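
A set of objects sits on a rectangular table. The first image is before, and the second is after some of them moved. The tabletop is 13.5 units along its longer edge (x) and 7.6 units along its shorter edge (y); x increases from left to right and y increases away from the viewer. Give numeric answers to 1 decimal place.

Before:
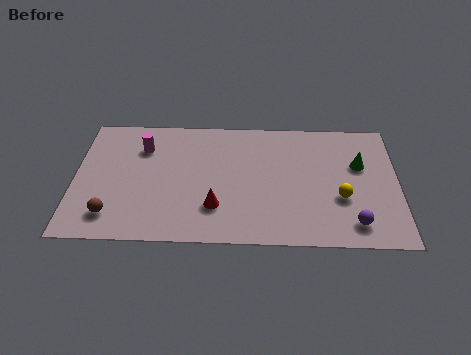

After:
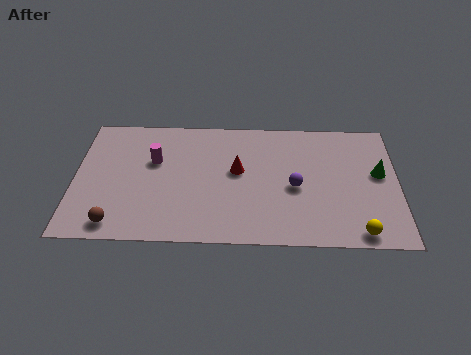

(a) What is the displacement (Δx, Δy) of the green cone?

(0.8, -0.5)

From the two frames, the green cone sits at roughly (11.9, 4.8) before and (12.7, 4.3) after.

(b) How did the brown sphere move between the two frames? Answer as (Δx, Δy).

(0.2, -0.5)

The brown sphere was at about (1.6, 1.5) and moved to about (1.8, 1.0).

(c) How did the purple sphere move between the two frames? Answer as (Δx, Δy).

(-2.4, 2.1)

The purple sphere started near (11.6, 1.3) and ended near (9.2, 3.4).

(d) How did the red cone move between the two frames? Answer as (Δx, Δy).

(0.9, 2.2)

The red cone started near (5.9, 2.1) and ended near (6.8, 4.3).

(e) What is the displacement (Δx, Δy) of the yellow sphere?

(0.7, -2.0)

The yellow sphere was at about (11.1, 2.8) and moved to about (11.8, 0.8).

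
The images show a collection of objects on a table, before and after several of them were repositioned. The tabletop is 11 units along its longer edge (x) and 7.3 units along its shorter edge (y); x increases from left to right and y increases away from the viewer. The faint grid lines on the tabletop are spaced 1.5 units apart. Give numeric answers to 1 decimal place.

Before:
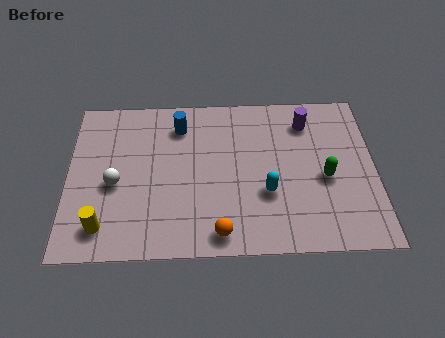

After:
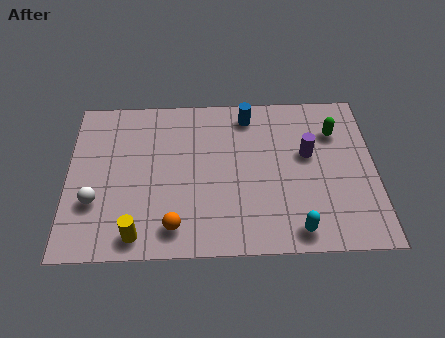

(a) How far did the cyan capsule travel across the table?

2.0

The cyan capsule was near (7.1, 2.6) before and (8.1, 0.9) after, so it travelled √(1.0² + 1.7²) ≈ 2.0 units.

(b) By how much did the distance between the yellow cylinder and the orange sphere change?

-2.8

Before: roughly 4.1 units apart; after: 1.3. That's 2.8 units closer together.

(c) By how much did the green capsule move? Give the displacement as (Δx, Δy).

(0.4, 2.1)

The green capsule was at about (9.2, 3.2) and moved to about (9.6, 5.3).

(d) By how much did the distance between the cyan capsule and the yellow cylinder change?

-0.3

They were about 5.9 units apart before and 5.6 after — 0.3 units closer together.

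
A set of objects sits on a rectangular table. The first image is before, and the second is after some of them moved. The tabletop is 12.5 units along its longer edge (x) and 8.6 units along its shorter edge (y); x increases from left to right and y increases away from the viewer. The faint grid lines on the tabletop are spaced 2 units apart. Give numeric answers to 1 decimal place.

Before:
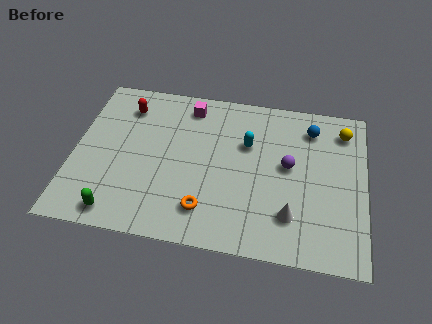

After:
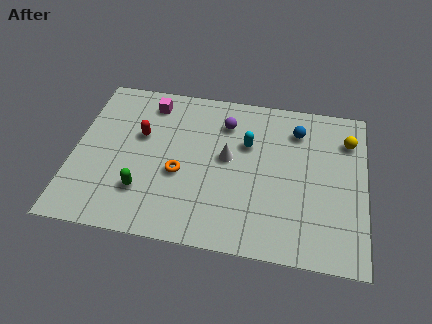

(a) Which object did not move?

the cyan capsule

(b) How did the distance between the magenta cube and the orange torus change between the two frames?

-1.6

The distance was about 5.6 in the first image and 4.0 in the second, so they moved 1.6 units closer together.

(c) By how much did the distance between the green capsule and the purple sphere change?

-2.6

The distance was about 8.0 in the first image and 5.4 in the second, so they moved 2.6 units closer together.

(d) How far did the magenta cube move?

1.7

The magenta cube was near (4.8, 7.3) before and (3.1, 7.2) after, so it travelled √(1.7² + 0.1²) ≈ 1.7 units.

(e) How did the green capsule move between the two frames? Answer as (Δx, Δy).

(1.0, 1.3)

The green capsule was at about (2.1, 1.0) and moved to about (3.1, 2.3).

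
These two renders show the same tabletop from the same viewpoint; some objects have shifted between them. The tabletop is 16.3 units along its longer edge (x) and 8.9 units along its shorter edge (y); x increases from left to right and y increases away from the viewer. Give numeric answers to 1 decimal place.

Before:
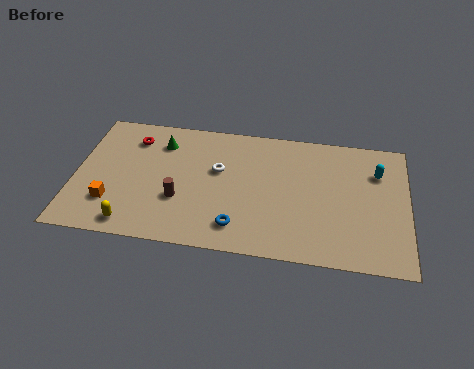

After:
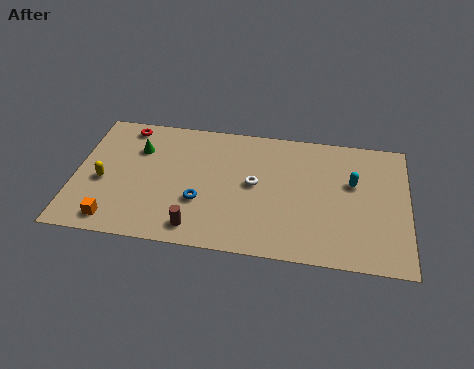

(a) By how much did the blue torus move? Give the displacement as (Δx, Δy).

(-1.9, 1.4)

The blue torus was at about (8.1, 1.7) and moved to about (6.2, 3.1).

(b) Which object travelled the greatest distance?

the yellow capsule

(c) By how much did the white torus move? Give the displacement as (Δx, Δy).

(1.8, -0.7)

From the two frames, the white torus sits at roughly (7.0, 5.4) before and (8.8, 4.7) after.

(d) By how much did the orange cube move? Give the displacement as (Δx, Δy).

(0.2, -1.2)

From the two frames, the orange cube sits at roughly (1.9, 2.4) before and (2.1, 1.2) after.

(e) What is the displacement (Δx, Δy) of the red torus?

(-0.4, 0.8)

The red torus started near (2.7, 7.0) and ended near (2.3, 7.8).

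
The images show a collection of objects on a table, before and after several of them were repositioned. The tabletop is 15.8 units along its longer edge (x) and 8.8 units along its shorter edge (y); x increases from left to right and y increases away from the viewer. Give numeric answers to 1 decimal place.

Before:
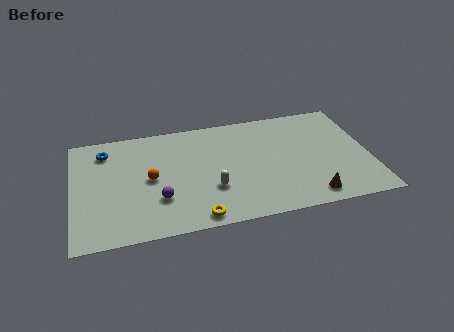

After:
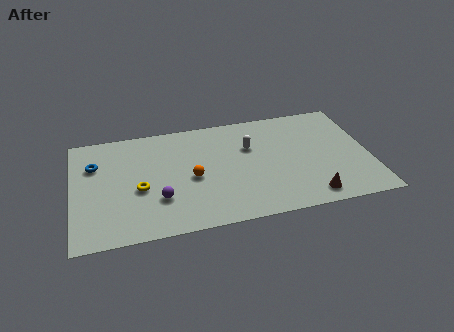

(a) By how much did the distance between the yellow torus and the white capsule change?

+4.2

The distance was about 2.2 in the first image and 6.4 in the second, so they moved 4.2 units further apart.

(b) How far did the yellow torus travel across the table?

4.0

The yellow torus moved from about (6.4, 0.9) to (3.5, 3.7), a distance of √(2.9² + 2.8²) ≈ 4.0.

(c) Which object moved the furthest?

the yellow torus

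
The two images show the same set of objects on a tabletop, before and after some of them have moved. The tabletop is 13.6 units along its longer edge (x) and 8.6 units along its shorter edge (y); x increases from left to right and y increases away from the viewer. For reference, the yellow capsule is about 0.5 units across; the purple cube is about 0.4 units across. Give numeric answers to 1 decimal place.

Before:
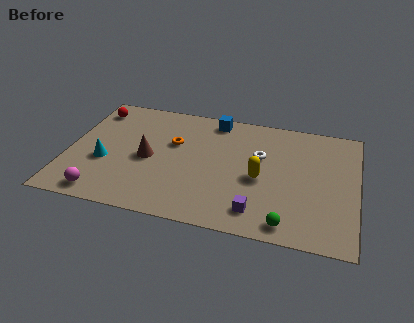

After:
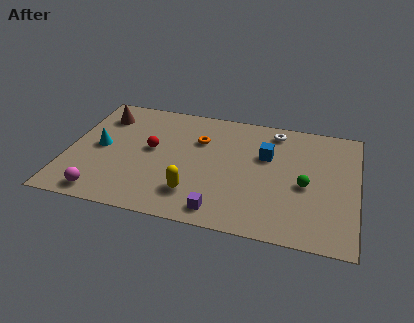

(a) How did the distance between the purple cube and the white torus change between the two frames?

+2.8

Before: roughly 3.9 units apart; after: 6.7. That's 2.8 units further apart.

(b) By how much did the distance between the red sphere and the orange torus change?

-1.8

They were about 4.3 units apart before and 2.5 after — 1.8 units closer together.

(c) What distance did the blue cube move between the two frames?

3.3

From (6.7, 7.6) to (9.3, 5.5), the blue cube covered √(2.6² + 2.1²) ≈ 3.3 units.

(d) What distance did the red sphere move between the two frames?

3.8

From (0.9, 7.1) to (3.9, 4.7), the red sphere covered √(3.0² + 2.4²) ≈ 3.8 units.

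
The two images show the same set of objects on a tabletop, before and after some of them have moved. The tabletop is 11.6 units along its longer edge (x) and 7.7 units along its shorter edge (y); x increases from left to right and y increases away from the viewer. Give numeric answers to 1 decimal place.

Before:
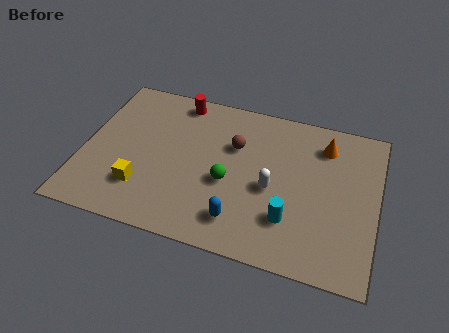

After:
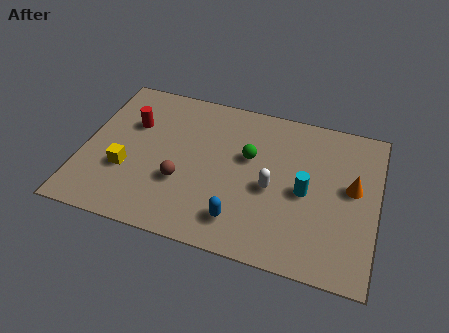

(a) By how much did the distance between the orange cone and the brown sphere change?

+3.2

Before: roughly 3.6 units apart; after: 6.8. That's 3.2 units further apart.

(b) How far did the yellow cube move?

1.0

From (2.5, 2.0) to (1.8, 2.7), the yellow cube covered √(0.7² + 0.7²) ≈ 1.0 units.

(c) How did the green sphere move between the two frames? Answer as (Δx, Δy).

(0.7, 1.5)

The green sphere was at about (5.8, 3.2) and moved to about (6.5, 4.7).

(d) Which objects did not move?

the blue capsule and the white capsule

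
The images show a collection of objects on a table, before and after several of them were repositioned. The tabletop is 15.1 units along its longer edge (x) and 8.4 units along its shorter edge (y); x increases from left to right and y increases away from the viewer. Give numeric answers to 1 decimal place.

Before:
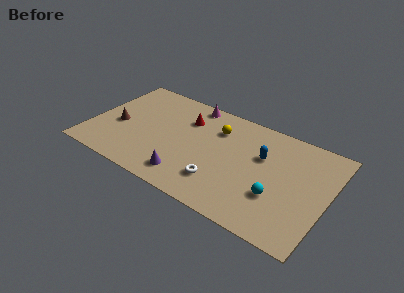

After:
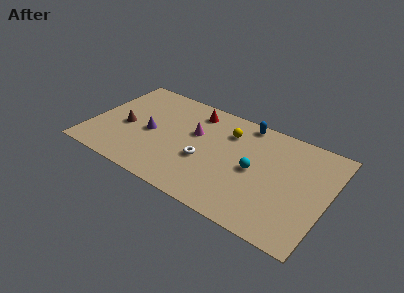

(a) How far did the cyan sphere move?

2.1

The cyan sphere moved from about (12.1, 2.8) to (10.5, 4.1), a distance of √(1.6² + 1.3²) ≈ 2.1.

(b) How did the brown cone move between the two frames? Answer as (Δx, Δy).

(0.5, 0.1)

From the two frames, the brown cone sits at roughly (1.7, 3.6) before and (2.2, 3.7) after.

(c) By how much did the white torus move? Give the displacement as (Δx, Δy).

(-1.2, 1.2)

The white torus was at about (8.6, 2.1) and moved to about (7.4, 3.3).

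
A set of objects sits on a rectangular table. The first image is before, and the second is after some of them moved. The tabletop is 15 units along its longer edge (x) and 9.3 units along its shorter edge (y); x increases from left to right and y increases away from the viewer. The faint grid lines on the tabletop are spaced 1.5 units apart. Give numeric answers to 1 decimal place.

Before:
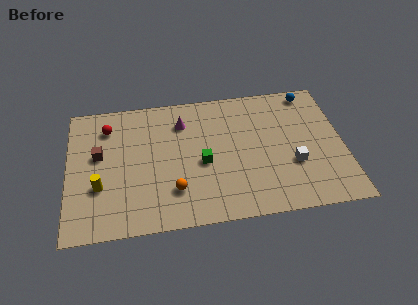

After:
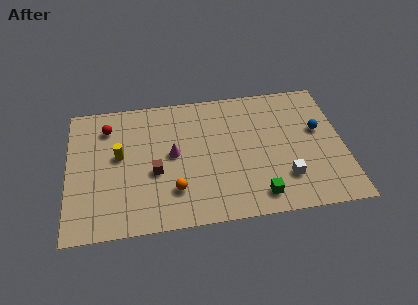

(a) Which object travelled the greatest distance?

the green cube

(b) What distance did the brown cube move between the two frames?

3.4

The brown cube was near (1.7, 5.4) before and (4.7, 3.8) after, so it travelled √(3.0² + 1.6²) ≈ 3.4 units.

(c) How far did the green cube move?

4.0

From (7.3, 4.1) to (10.2, 1.4), the green cube covered √(2.9² + 2.7²) ≈ 4.0 units.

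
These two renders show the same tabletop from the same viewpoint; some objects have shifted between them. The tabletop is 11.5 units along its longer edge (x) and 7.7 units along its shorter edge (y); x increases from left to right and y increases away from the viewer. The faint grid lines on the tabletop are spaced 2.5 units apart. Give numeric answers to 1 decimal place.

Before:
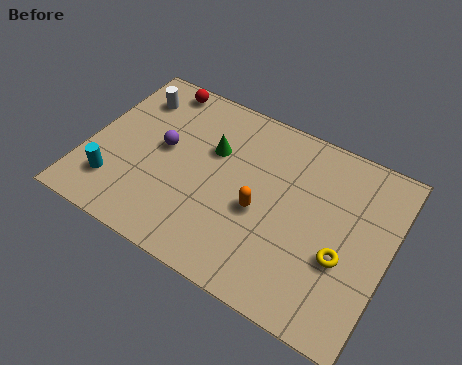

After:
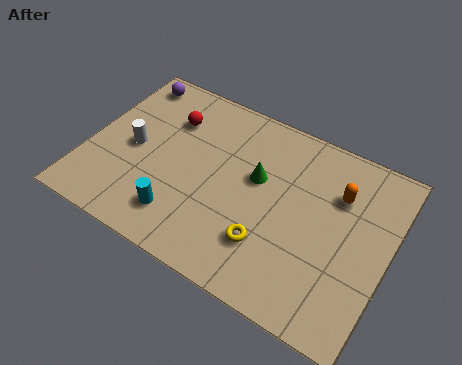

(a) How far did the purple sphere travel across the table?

3.1

From (2.8, 4.2) to (1.0, 6.7), the purple sphere covered √(1.8² + 2.5²) ≈ 3.1 units.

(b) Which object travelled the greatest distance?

the orange capsule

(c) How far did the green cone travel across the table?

1.8

The green cone was near (4.6, 5.0) before and (6.4, 4.6) after, so it travelled √(1.8² + 0.4²) ≈ 1.8 units.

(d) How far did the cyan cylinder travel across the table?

2.6

From (1.3, 1.8) to (3.9, 1.6), the cyan cylinder covered √(2.6² + 0.2²) ≈ 2.6 units.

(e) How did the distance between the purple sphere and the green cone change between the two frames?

+3.8

The distance was about 2.0 in the first image and 5.8 in the second, so they moved 3.8 units further apart.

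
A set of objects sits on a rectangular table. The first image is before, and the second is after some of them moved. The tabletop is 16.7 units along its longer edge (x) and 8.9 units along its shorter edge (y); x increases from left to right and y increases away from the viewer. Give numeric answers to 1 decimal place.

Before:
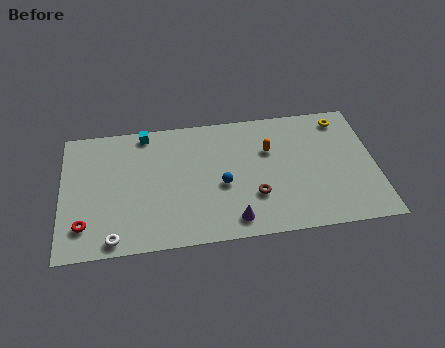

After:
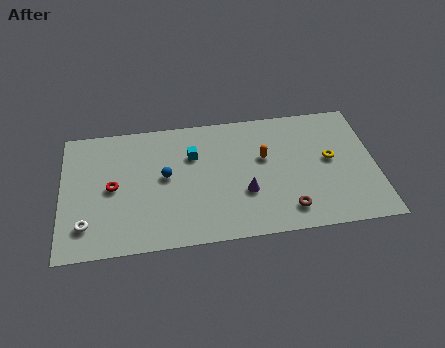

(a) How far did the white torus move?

1.8

From (2.7, 0.9) to (1.3, 2.0), the white torus covered √(1.4² + 1.1²) ≈ 1.8 units.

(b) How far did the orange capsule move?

0.6

The orange capsule moved from about (11.1, 5.9) to (10.8, 5.4), a distance of √(0.3² + 0.5²) ≈ 0.6.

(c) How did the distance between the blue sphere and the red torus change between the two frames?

-4.7

Before: roughly 7.5 units apart; after: 2.8. That's 4.7 units closer together.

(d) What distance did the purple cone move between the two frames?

1.9

The purple cone was near (9.0, 1.3) before and (9.7, 3.1) after, so it travelled √(0.7² + 1.8²) ≈ 1.9 units.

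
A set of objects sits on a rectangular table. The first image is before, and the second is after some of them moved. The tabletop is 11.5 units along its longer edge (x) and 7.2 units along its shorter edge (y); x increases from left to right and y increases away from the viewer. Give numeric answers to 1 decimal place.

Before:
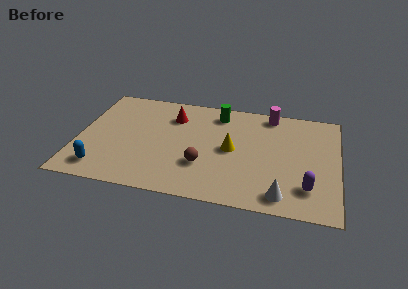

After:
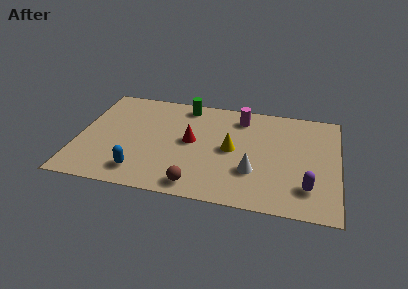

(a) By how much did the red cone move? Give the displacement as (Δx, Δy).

(0.9, -1.6)

The red cone started near (4.1, 5.4) and ended near (5.0, 3.8).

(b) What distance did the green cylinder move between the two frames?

1.5

The green cylinder moved from about (6.1, 6.0) to (4.6, 6.3), a distance of √(1.5² + 0.3²) ≈ 1.5.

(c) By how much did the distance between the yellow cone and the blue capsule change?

-1.6

They were about 6.1 units apart before and 4.5 after — 1.6 units closer together.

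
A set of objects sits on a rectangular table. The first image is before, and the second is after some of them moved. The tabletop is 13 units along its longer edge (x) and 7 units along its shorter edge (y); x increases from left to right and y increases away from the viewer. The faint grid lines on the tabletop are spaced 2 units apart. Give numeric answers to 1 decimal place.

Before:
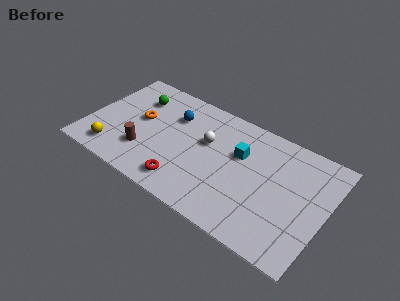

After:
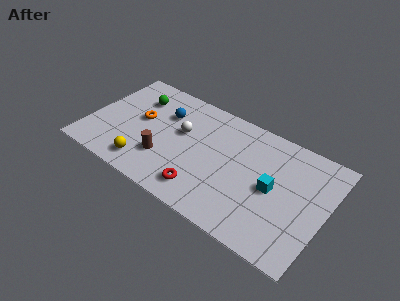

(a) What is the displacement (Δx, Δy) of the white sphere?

(-1.4, -0.1)

The white sphere started near (6.4, 4.3) and ended near (5.0, 4.2).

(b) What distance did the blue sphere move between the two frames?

0.5

The blue sphere moved from about (4.4, 5.0) to (3.9, 4.9), a distance of √(0.5² + 0.1²) ≈ 0.5.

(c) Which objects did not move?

the green sphere and the orange torus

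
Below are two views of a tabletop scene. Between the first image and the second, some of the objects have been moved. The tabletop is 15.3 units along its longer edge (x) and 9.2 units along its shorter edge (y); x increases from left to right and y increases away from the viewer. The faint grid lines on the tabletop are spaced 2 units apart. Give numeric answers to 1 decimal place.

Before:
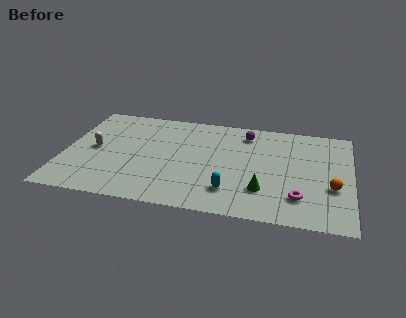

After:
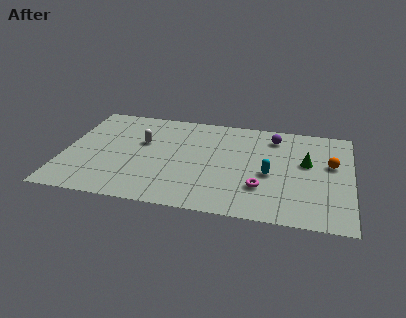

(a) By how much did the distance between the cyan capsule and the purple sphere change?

-2.0

They were about 5.5 units apart before and 3.5 after — 2.0 units closer together.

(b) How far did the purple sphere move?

1.5

The purple sphere was near (9.6, 7.6) before and (11.1, 7.5) after, so it travelled √(1.5² + 0.1²) ≈ 1.5 units.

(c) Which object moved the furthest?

the green cone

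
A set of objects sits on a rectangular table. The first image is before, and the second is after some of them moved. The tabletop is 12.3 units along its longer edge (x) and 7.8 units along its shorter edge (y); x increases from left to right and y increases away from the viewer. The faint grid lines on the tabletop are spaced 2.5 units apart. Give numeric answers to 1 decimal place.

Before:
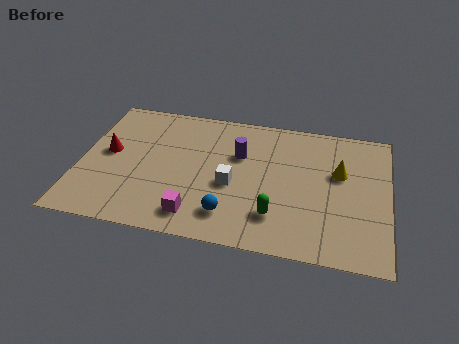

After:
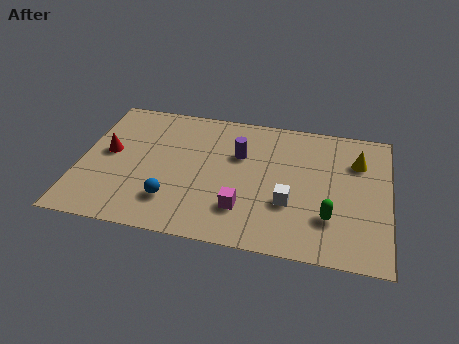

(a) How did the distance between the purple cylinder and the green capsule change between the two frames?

+1.1

The distance was about 3.6 in the first image and 4.7 in the second, so they moved 1.1 units further apart.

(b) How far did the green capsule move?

2.1

From (7.9, 1.9) to (10.0, 2.2), the green capsule covered √(2.1² + 0.3²) ≈ 2.1 units.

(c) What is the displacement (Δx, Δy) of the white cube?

(2.3, -0.6)

From the two frames, the white cube sits at roughly (6.1, 3.3) before and (8.4, 2.7) after.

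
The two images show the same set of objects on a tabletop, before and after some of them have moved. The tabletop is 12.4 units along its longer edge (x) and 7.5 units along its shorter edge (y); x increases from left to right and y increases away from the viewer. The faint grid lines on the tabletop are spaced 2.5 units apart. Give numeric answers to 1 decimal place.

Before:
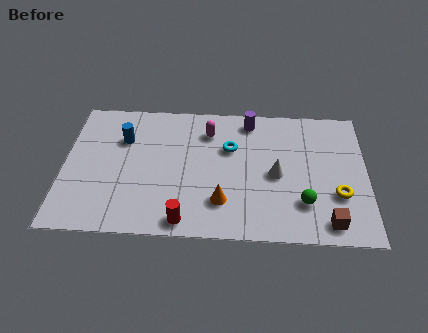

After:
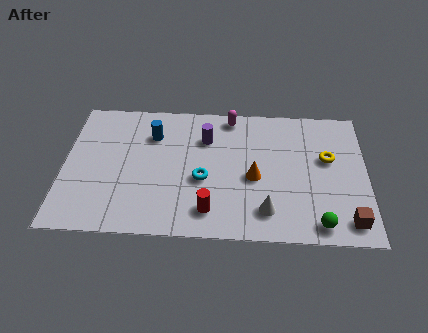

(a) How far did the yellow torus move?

2.0

The yellow torus was near (11.2, 2.5) before and (10.8, 4.5) after, so it travelled √(0.4² + 2.0²) ≈ 2.0 units.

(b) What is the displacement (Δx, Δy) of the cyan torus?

(-1.1, -1.8)

The cyan torus was at about (6.8, 4.9) and moved to about (5.7, 3.1).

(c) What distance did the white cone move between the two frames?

2.0

The white cone moved from about (8.7, 3.5) to (8.3, 1.5), a distance of √(0.4² + 2.0²) ≈ 2.0.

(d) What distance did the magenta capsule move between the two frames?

1.3

The magenta capsule moved from about (5.9, 5.8) to (6.8, 6.7), a distance of √(0.9² + 0.9²) ≈ 1.3.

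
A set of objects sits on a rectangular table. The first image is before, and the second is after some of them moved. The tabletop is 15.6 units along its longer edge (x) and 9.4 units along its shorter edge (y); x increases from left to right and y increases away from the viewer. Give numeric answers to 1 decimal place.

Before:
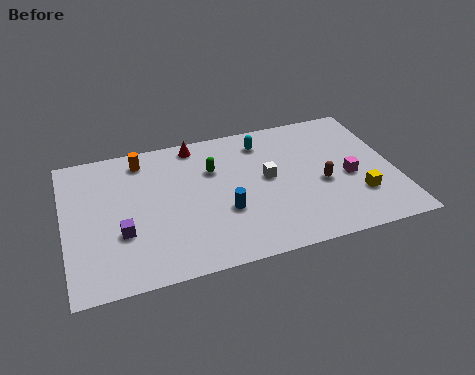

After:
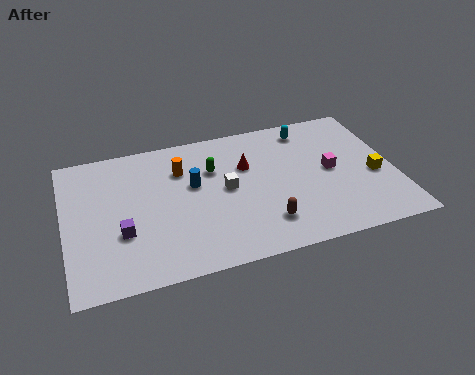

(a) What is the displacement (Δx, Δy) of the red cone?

(2.3, -2.2)

The red cone started near (6.4, 8.4) and ended near (8.7, 6.2).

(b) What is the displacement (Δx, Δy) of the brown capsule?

(-2.9, -1.9)

The brown capsule was at about (12.1, 4.0) and moved to about (9.2, 2.1).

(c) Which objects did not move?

the purple cube and the green capsule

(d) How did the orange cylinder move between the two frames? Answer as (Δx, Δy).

(1.8, -1.2)

The orange cylinder started near (3.8, 8.0) and ended near (5.6, 6.8).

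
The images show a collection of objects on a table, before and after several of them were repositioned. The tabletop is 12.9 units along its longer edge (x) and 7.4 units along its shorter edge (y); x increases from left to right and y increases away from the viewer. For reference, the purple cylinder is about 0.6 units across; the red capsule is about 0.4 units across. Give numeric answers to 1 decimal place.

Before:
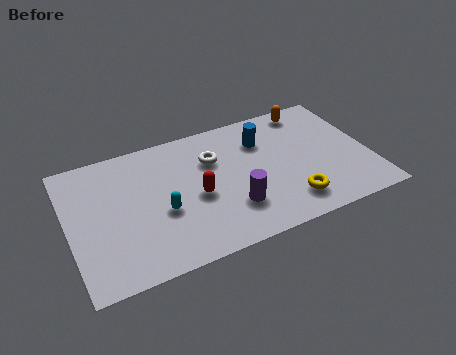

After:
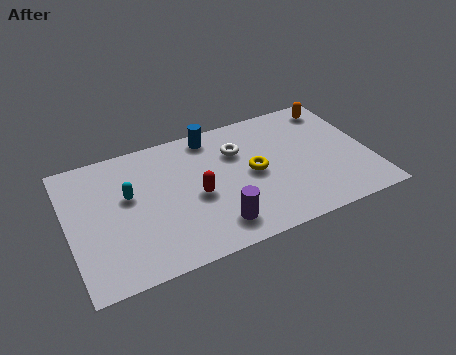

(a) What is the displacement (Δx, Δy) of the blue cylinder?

(-2.1, 1.1)

The blue cylinder was at about (8.5, 5.4) and moved to about (6.4, 6.5).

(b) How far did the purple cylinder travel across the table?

1.1

The purple cylinder was near (6.8, 2.1) before and (6.0, 1.4) after, so it travelled √(0.8² + 0.7²) ≈ 1.1 units.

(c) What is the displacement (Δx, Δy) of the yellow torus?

(-1.3, 2.2)

The yellow torus started near (9.2, 1.5) and ended near (7.9, 3.7).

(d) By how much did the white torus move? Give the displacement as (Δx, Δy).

(1.1, 0.1)

The white torus started near (6.3, 5.1) and ended near (7.4, 5.2).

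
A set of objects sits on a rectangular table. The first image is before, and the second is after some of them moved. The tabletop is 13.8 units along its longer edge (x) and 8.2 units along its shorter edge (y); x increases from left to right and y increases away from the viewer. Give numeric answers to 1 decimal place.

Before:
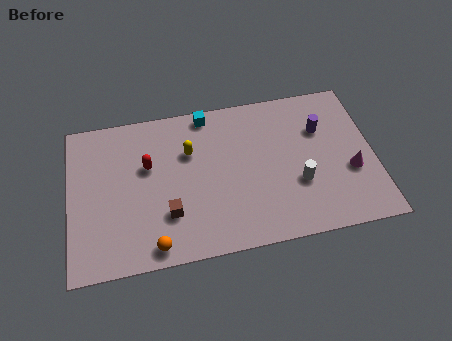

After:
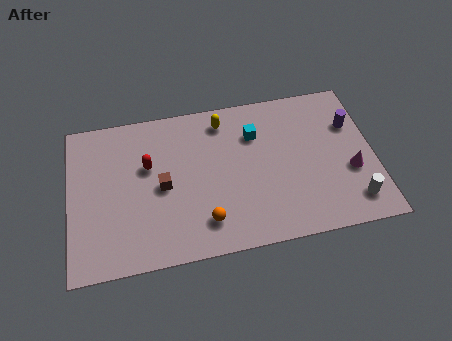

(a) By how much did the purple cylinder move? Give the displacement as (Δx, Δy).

(1.4, 0.0)

From the two frames, the purple cylinder sits at roughly (11.5, 5.6) before and (12.9, 5.6) after.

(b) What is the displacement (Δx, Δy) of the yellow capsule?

(1.6, 1.4)

The yellow capsule was at about (5.5, 5.5) and moved to about (7.1, 6.9).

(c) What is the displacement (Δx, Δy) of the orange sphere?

(2.3, 0.8)

From the two frames, the orange sphere sits at roughly (3.7, 0.9) before and (6.0, 1.7) after.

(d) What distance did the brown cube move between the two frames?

1.5

The brown cube moved from about (4.4, 2.4) to (4.2, 3.9), a distance of √(0.2² + 1.5²) ≈ 1.5.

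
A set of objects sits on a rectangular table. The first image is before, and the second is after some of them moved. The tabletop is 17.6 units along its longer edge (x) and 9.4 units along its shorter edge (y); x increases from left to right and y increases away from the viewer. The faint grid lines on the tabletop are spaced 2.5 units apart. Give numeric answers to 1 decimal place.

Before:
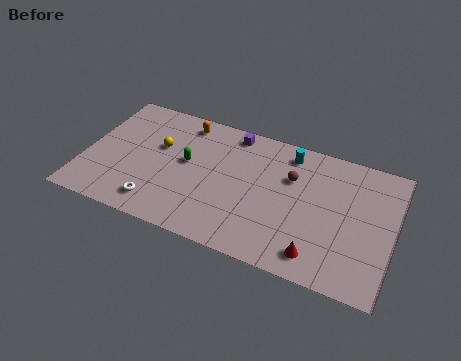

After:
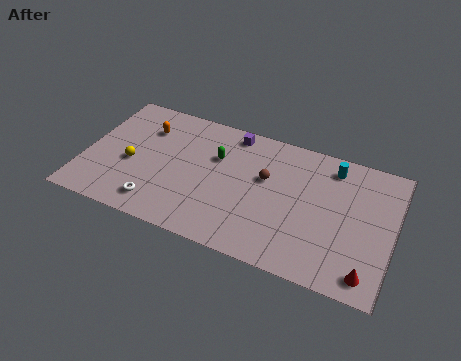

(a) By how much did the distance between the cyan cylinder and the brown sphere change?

+2.5

Before: roughly 1.7 units apart; after: 4.2. That's 2.5 units further apart.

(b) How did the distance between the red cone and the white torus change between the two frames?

+2.8

The distance was about 9.1 in the first image and 11.9 in the second, so they moved 2.8 units further apart.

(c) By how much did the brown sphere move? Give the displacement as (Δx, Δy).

(-1.4, -0.6)

The brown sphere started near (11.7, 6.3) and ended near (10.3, 5.7).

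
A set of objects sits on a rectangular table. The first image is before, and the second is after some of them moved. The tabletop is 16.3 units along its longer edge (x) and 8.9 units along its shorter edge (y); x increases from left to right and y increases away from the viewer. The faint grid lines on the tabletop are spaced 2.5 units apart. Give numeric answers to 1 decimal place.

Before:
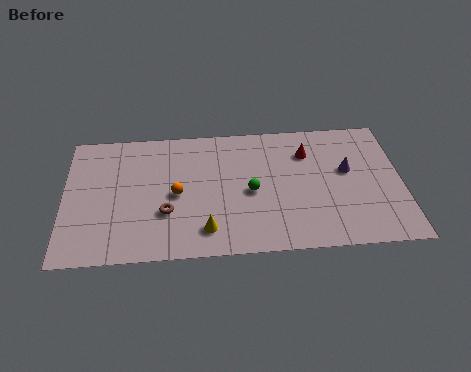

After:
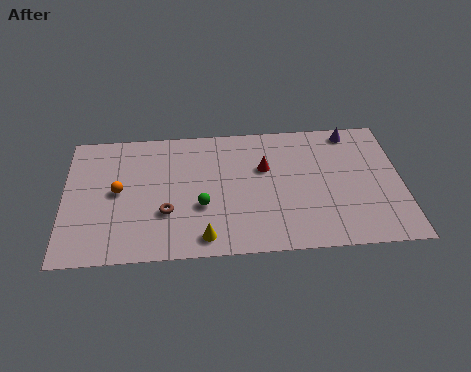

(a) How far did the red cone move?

2.3

The red cone was near (11.8, 6.6) before and (9.7, 5.7) after, so it travelled √(2.1² + 0.9²) ≈ 2.3 units.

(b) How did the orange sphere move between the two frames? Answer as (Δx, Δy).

(-2.8, 0.4)

The orange sphere started near (5.4, 4.2) and ended near (2.6, 4.6).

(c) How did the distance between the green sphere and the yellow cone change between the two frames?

-1.2

Before: roughly 3.3 units apart; after: 2.1. That's 1.2 units closer together.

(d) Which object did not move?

the brown torus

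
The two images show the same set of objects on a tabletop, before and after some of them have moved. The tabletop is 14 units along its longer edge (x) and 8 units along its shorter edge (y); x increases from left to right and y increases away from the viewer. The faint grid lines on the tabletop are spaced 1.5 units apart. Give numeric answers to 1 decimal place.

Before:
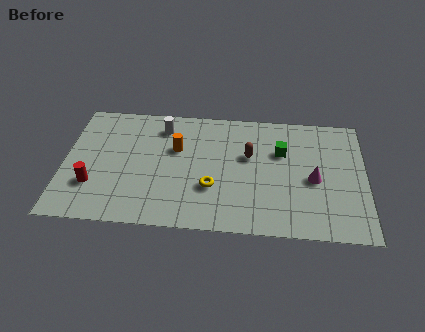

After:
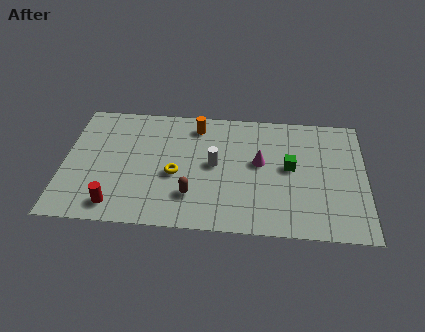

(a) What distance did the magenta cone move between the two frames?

2.7

From (11.6, 3.6) to (9.1, 4.5), the magenta cone covered √(2.5² + 0.9²) ≈ 2.7 units.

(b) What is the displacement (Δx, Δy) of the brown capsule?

(-2.6, -2.8)

The brown capsule was at about (8.6, 4.9) and moved to about (6.0, 2.1).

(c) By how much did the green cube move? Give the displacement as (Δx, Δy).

(0.4, -1.0)

The green cube was at about (10.1, 5.3) and moved to about (10.5, 4.3).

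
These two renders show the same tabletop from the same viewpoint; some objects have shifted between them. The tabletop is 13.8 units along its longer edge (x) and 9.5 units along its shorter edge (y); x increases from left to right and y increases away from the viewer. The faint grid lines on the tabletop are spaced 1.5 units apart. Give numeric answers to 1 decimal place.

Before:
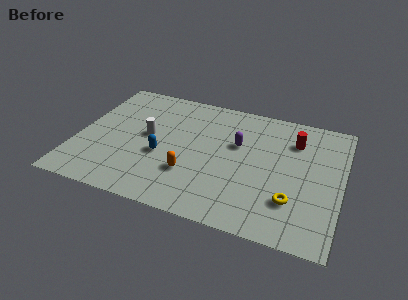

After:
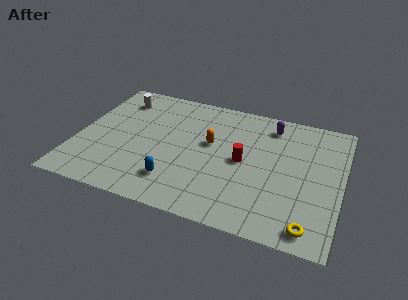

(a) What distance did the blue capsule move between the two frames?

1.9

The blue capsule was near (4.5, 3.8) before and (5.4, 2.1) after, so it travelled √(0.9² + 1.7²) ≈ 1.9 units.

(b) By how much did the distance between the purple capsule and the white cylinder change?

+3.3

The distance was about 4.8 in the first image and 8.1 in the second, so they moved 3.3 units further apart.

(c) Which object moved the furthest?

the red cylinder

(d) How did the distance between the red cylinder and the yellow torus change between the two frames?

+0.7

The distance was about 4.5 in the first image and 5.2 in the second, so they moved 0.7 units further apart.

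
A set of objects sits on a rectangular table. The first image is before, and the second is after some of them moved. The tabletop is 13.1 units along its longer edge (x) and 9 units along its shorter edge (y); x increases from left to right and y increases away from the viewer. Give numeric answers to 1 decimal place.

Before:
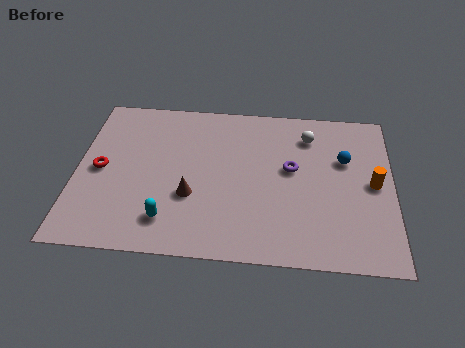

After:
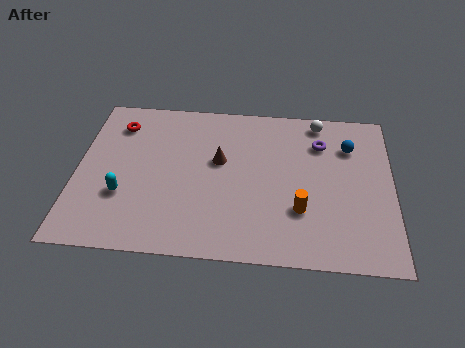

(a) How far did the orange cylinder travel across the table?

3.4

From (12.3, 4.5) to (9.3, 2.8), the orange cylinder covered √(3.0² + 1.7²) ≈ 3.4 units.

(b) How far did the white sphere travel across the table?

1.0

The white sphere was near (9.6, 7.1) before and (10.0, 8.0) after, so it travelled √(0.4² + 0.9²) ≈ 1.0 units.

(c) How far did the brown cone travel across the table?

2.4

From (4.8, 3.2) to (5.9, 5.3), the brown cone covered √(1.1² + 2.1²) ≈ 2.4 units.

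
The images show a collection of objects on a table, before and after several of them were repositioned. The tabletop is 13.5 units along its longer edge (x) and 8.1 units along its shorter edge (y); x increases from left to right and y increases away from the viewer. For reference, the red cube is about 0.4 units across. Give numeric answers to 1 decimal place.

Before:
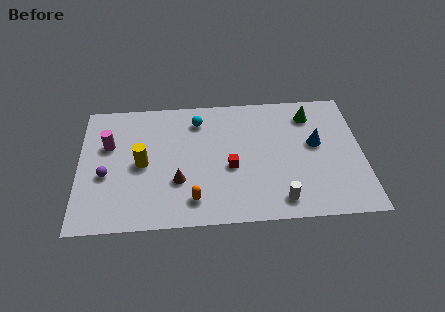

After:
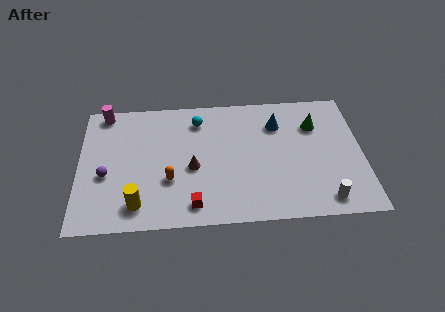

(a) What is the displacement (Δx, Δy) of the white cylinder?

(2.1, -0.1)

The white cylinder started near (9.5, 1.2) and ended near (11.6, 1.1).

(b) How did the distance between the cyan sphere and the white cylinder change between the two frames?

+1.5

The distance was about 6.5 in the first image and 8.0 in the second, so they moved 1.5 units further apart.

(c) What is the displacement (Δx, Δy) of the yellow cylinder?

(-0.2, -2.5)

The yellow cylinder started near (3.0, 3.9) and ended near (2.8, 1.4).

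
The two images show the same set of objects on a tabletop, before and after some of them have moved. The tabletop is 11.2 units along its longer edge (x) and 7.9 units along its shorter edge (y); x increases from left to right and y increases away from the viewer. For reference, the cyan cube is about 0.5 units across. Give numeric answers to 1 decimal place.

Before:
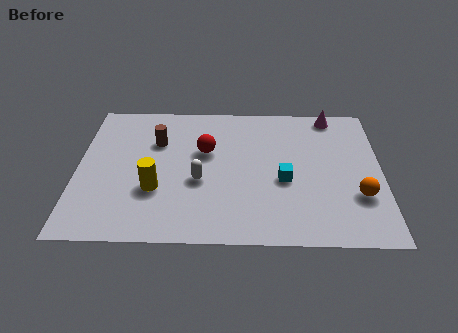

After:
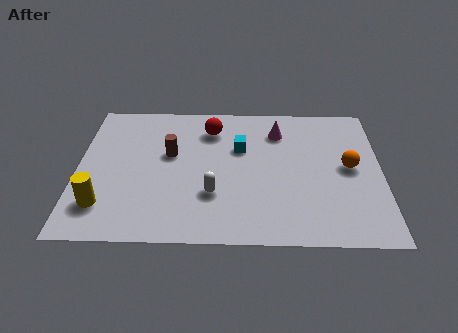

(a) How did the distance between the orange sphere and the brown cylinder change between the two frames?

-1.3

They were about 7.9 units apart before and 6.6 after — 1.3 units closer together.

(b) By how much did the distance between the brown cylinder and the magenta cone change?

-2.5

They were about 6.7 units apart before and 4.2 after — 2.5 units closer together.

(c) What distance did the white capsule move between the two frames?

0.9

From (4.5, 3.2) to (5.0, 2.5), the white capsule covered √(0.5² + 0.7²) ≈ 0.9 units.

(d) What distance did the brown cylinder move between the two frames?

0.9

The brown cylinder was near (2.9, 5.4) before and (3.4, 4.7) after, so it travelled √(0.5² + 0.7²) ≈ 0.9 units.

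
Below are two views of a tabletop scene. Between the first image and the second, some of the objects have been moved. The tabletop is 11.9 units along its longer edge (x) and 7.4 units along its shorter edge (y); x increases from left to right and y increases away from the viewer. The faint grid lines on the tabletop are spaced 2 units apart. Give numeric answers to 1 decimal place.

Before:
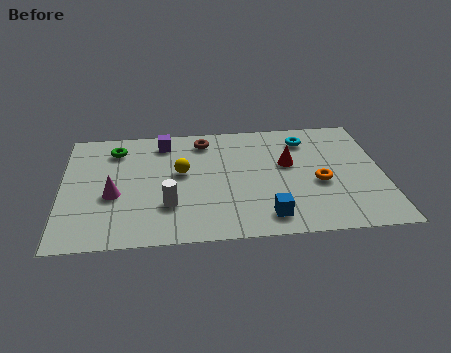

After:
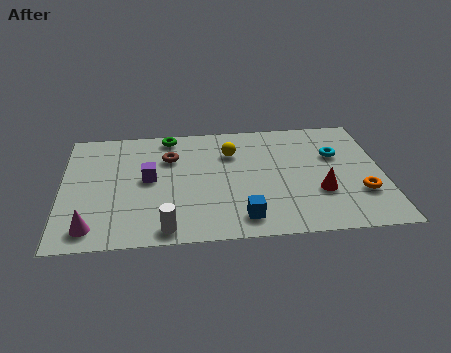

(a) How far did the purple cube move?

2.4

The purple cube moved from about (3.8, 6.2) to (3.2, 3.9), a distance of √(0.6² + 2.3²) ≈ 2.4.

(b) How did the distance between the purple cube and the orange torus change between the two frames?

+1.5

They were about 6.5 units apart before and 8.0 after — 1.5 units further apart.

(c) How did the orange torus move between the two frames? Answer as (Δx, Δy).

(1.5, -0.8)

The orange torus was at about (9.5, 3.1) and moved to about (11.0, 2.3).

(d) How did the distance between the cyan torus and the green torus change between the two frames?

-0.6

Before: roughly 7.1 units apart; after: 6.5. That's 0.6 units closer together.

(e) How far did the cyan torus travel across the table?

1.6

The cyan torus was near (9.1, 5.9) before and (10.2, 4.8) after, so it travelled √(1.1² + 1.1²) ≈ 1.6 units.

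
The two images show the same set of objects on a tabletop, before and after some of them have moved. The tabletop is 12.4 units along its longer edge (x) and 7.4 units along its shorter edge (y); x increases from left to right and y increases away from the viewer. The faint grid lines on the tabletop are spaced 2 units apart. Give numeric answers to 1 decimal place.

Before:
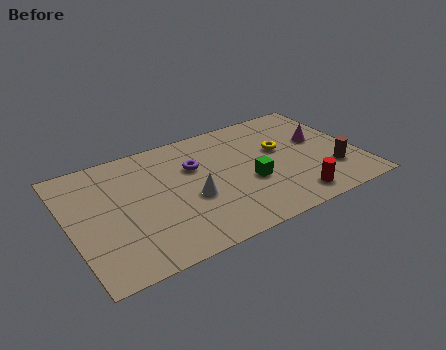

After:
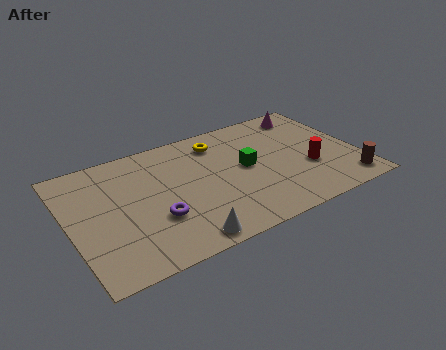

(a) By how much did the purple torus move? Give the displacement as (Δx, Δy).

(-2.0, -2.4)

The purple torus was at about (5.5, 4.9) and moved to about (3.5, 2.5).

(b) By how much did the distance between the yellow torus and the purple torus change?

+1.0

The distance was about 3.7 in the first image and 4.7 in the second, so they moved 1.0 units further apart.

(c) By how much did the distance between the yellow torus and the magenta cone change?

+2.4

The distance was about 1.7 in the first image and 4.1 in the second, so they moved 2.4 units further apart.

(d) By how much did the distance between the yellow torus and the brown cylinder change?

+3.9

They were about 3.0 units apart before and 6.9 after — 3.9 units further apart.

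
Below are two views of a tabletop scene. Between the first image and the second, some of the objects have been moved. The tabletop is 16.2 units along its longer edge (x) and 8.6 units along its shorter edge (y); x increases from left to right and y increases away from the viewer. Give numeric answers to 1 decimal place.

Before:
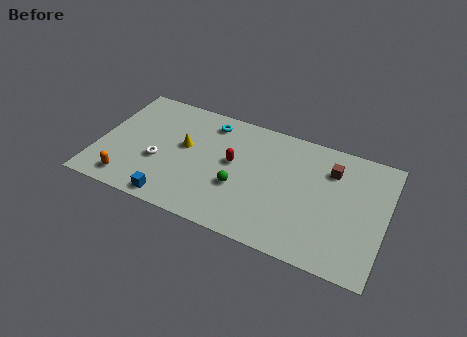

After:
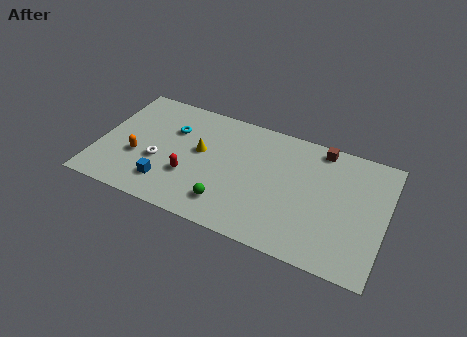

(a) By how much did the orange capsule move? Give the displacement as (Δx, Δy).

(0.3, 1.9)

The orange capsule started near (2.0, 1.3) and ended near (2.3, 3.2).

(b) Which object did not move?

the white torus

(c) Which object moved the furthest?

the red capsule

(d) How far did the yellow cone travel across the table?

0.9

The yellow cone was near (4.8, 4.9) before and (5.7, 4.9) after, so it travelled √(0.9² + 0.0²) ≈ 0.9 units.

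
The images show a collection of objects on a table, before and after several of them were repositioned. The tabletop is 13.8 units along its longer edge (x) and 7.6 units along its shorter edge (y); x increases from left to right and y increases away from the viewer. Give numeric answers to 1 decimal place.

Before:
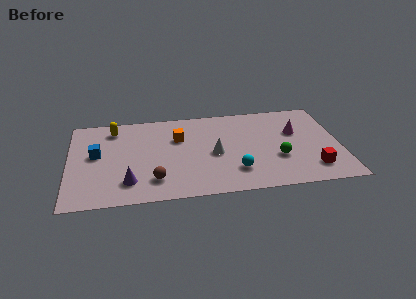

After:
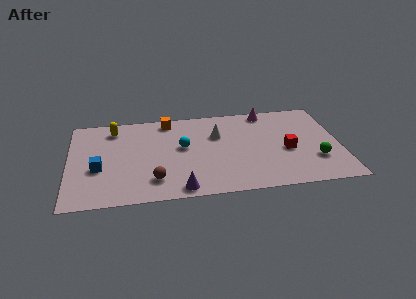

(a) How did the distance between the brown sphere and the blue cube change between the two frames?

-0.7

Before: roughly 3.8 units apart; after: 3.1. That's 0.7 units closer together.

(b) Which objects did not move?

the yellow capsule and the brown sphere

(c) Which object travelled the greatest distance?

the cyan sphere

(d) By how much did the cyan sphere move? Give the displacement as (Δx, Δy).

(-2.6, 2.4)

The cyan sphere started near (8.4, 1.9) and ended near (5.8, 4.3).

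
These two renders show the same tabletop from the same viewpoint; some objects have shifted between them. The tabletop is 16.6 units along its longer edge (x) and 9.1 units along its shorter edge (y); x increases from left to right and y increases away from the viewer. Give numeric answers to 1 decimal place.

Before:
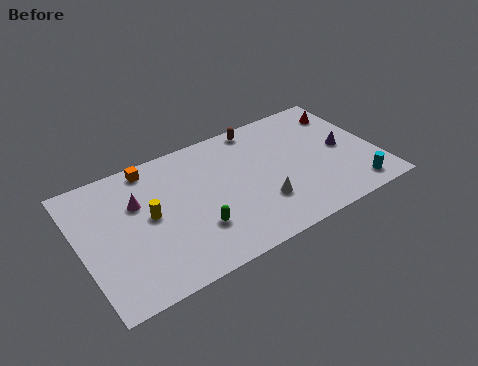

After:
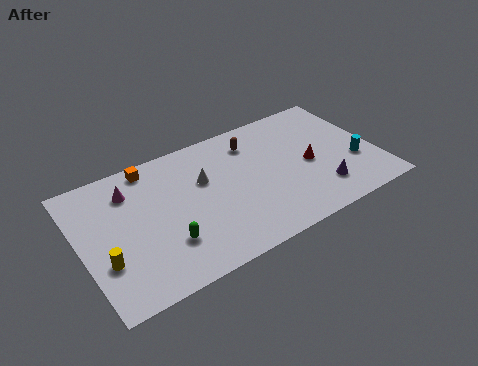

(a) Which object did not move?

the orange cube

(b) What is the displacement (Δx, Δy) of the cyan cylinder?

(0.4, 1.9)

From the two frames, the cyan cylinder sits at roughly (14.9, 1.3) before and (15.3, 3.2) after.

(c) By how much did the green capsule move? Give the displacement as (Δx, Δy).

(-1.7, -0.1)

The green capsule was at about (6.1, 2.7) and moved to about (4.4, 2.6).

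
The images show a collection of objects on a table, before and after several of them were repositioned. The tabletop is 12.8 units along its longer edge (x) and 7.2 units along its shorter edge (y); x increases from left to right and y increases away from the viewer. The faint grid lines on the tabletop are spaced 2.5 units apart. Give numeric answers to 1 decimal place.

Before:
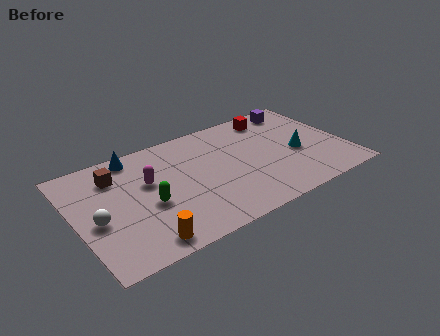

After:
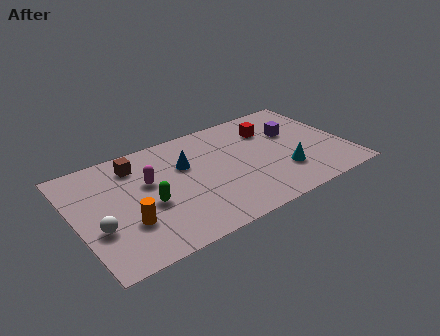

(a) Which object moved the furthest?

the blue cone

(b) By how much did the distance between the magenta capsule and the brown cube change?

-0.3

They were about 1.8 units apart before and 1.5 after — 0.3 units closer together.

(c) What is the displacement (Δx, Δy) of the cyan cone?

(-0.9, -1.0)

The cyan cone was at about (10.5, 3.1) and moved to about (9.6, 2.1).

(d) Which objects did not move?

the magenta capsule and the green capsule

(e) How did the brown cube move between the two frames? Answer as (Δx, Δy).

(1.0, 0.3)

The brown cube was at about (2.1, 5.5) and moved to about (3.1, 5.8).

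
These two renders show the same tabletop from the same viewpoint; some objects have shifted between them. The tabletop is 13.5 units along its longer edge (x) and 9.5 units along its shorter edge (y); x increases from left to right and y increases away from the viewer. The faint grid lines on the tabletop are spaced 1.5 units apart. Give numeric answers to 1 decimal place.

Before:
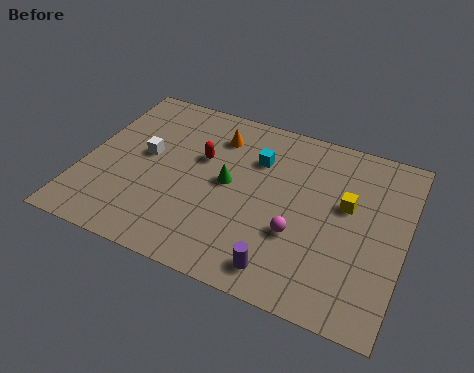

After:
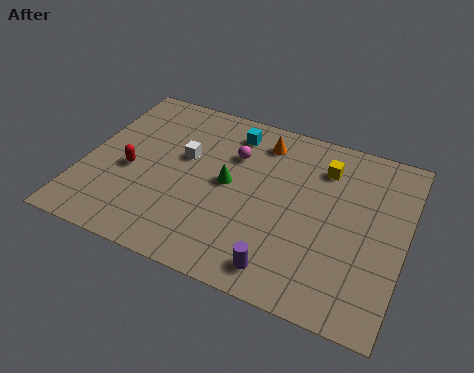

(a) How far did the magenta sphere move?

4.5

From (9.2, 3.3) to (6.1, 6.6), the magenta sphere covered √(3.1² + 3.3²) ≈ 4.5 units.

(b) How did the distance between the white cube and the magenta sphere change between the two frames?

-4.8

They were about 7.0 units apart before and 2.2 after — 4.8 units closer together.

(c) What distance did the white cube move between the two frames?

1.7

The white cube was near (2.5, 5.2) before and (4.1, 5.7) after, so it travelled √(1.6² + 0.5²) ≈ 1.7 units.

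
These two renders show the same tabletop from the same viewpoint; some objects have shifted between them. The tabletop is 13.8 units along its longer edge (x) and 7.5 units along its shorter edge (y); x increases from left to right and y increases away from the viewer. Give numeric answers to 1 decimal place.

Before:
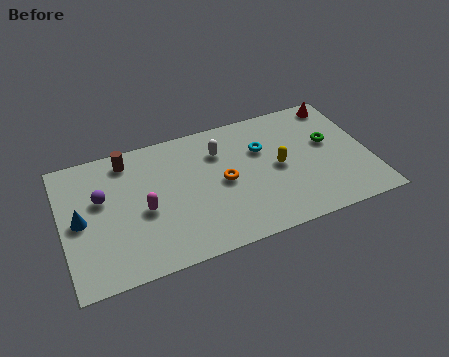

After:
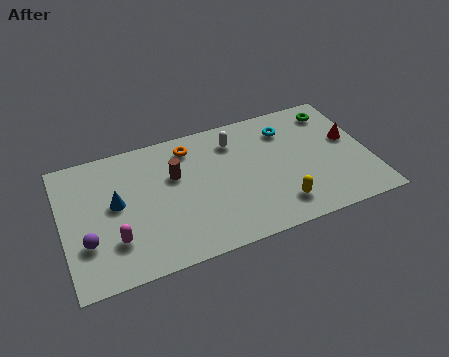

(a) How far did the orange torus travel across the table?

2.8

From (7.2, 3.7) to (5.9, 6.2), the orange torus covered √(1.3² + 2.5²) ≈ 2.8 units.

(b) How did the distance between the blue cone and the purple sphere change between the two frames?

+0.9

Before: roughly 1.3 units apart; after: 2.2. That's 0.9 units further apart.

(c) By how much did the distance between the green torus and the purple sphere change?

+1.8

The distance was about 10.3 in the first image and 12.1 in the second, so they moved 1.8 units further apart.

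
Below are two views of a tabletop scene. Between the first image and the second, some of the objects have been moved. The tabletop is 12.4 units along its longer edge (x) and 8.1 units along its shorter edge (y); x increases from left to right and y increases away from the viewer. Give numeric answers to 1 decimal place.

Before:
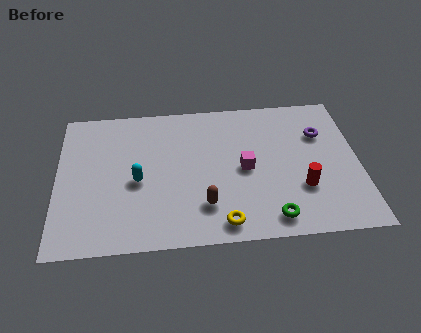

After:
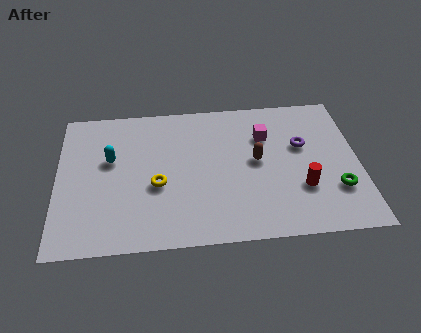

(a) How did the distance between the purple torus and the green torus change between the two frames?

-2.1

Before: roughly 5.0 units apart; after: 2.9. That's 2.1 units closer together.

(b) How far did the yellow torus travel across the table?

3.5

The yellow torus was near (6.7, 1.0) before and (4.1, 3.3) after, so it travelled √(2.6² + 2.3²) ≈ 3.5 units.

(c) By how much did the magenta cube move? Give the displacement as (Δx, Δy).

(0.9, 1.8)

The magenta cube was at about (7.7, 3.9) and moved to about (8.6, 5.7).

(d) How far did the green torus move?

3.0

The green torus was near (8.7, 1.1) before and (11.4, 2.4) after, so it travelled √(2.7² + 1.3²) ≈ 3.0 units.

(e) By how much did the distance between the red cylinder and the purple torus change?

-0.7

They were about 3.1 units apart before and 2.4 after — 0.7 units closer together.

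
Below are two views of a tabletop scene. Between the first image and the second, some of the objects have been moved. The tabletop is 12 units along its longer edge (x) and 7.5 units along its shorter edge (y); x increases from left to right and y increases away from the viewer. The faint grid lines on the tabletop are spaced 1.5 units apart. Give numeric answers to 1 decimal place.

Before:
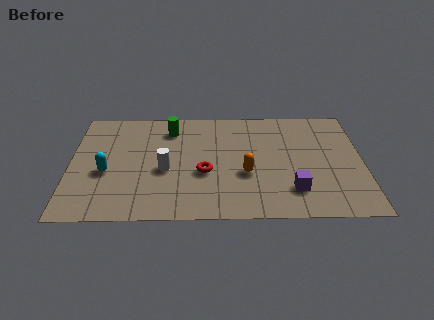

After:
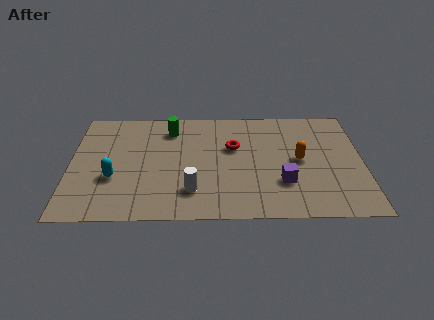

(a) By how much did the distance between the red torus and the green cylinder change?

-0.4

Before: roughly 3.3 units apart; after: 2.9. That's 0.4 units closer together.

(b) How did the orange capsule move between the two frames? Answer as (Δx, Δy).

(2.2, 0.9)

The orange capsule was at about (7.2, 2.9) and moved to about (9.4, 3.8).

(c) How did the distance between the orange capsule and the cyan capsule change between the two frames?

+2.0

They were about 5.7 units apart before and 7.7 after — 2.0 units further apart.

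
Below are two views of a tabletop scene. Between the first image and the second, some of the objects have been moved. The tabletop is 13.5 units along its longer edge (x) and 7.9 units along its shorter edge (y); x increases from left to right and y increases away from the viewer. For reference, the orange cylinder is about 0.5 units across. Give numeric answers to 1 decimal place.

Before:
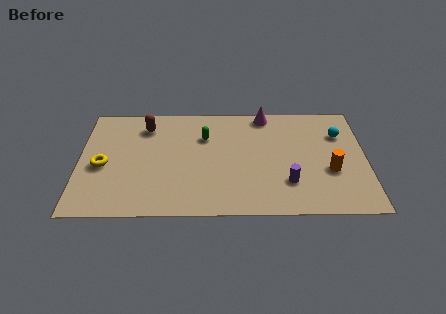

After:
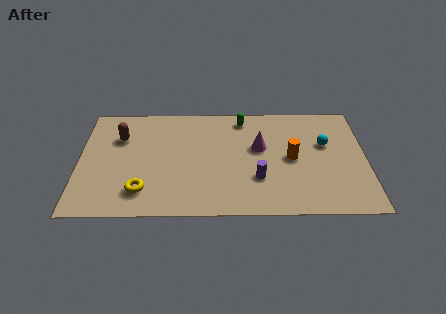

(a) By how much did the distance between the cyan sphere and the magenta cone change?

-0.7

Before: roughly 3.8 units apart; after: 3.1. That's 0.7 units closer together.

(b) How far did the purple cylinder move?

1.4

The purple cylinder moved from about (9.8, 2.2) to (8.4, 2.5), a distance of √(1.4² + 0.3²) ≈ 1.4.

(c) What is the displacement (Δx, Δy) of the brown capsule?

(-1.2, -0.8)

The brown capsule started near (3.1, 6.3) and ended near (1.9, 5.5).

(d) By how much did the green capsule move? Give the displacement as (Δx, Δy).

(1.8, 1.3)

The green capsule was at about (5.9, 5.5) and moved to about (7.7, 6.8).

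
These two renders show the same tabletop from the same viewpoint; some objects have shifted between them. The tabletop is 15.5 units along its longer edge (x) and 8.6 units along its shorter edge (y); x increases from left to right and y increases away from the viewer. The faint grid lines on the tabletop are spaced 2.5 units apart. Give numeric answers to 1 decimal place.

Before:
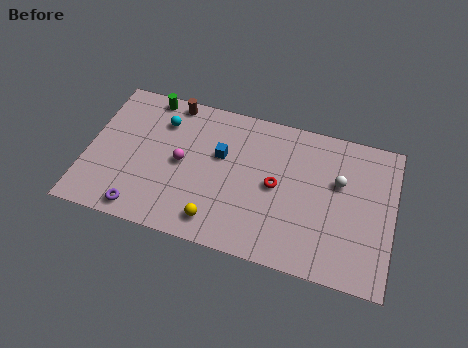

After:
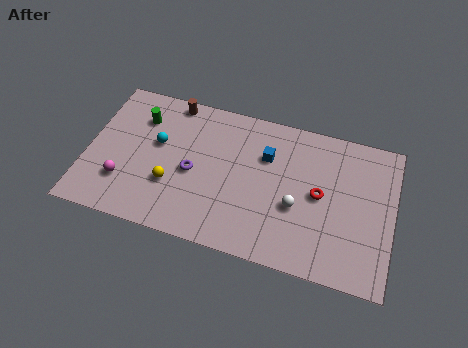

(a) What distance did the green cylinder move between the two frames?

1.4

The green cylinder was near (2.8, 7.8) before and (2.5, 6.4) after, so it travelled √(0.3² + 1.4²) ≈ 1.4 units.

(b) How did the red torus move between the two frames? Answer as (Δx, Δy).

(2.2, 0.1)

From the two frames, the red torus sits at roughly (9.6, 4.3) before and (11.8, 4.4) after.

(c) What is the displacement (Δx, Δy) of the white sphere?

(-2.0, -2.0)

The white sphere was at about (12.7, 5.4) and moved to about (10.7, 3.4).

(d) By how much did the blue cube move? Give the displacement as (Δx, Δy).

(2.3, 0.6)

From the two frames, the blue cube sits at roughly (6.7, 5.3) before and (9.0, 5.9) after.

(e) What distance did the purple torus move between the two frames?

3.8

The purple torus was near (3.0, 1.0) before and (5.4, 3.9) after, so it travelled √(2.4² + 2.9²) ≈ 3.8 units.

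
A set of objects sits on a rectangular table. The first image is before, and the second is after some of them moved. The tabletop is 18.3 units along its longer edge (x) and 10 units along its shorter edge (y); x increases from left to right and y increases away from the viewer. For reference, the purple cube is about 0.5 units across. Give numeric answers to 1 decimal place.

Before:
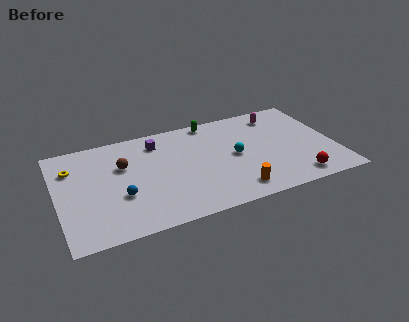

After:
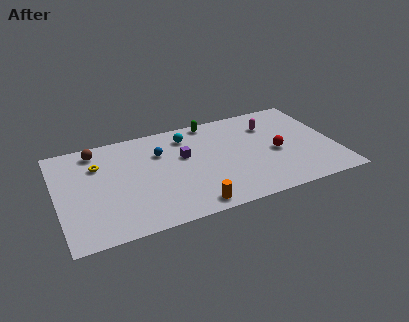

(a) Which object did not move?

the green capsule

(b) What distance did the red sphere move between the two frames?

3.3

The red sphere was near (15.4, 1.4) before and (14.4, 4.5) after, so it travelled √(1.0² + 3.1²) ≈ 3.3 units.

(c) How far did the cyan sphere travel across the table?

4.2

From (11.7, 5.0) to (8.8, 8.1), the cyan sphere covered √(2.9² + 3.1²) ≈ 4.2 units.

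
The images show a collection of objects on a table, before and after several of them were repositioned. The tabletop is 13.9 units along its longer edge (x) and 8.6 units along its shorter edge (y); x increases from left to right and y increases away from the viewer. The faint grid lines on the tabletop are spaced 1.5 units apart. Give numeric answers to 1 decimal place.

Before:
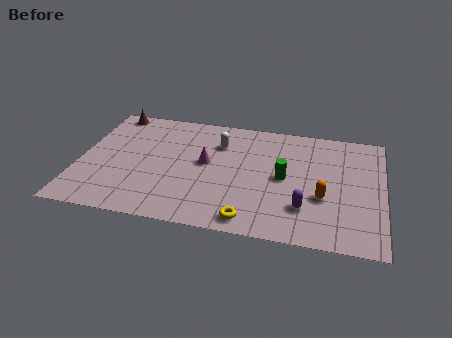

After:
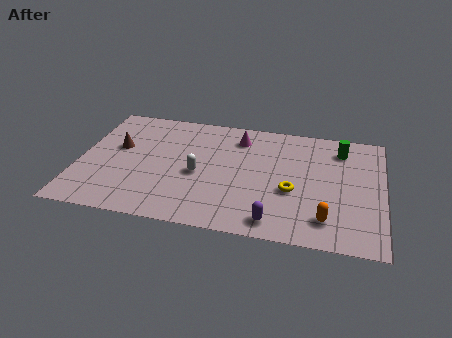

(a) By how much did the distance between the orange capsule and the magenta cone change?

+1.1

Before: roughly 5.6 units apart; after: 6.7. That's 1.1 units further apart.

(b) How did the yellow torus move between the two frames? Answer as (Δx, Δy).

(1.8, 2.4)

The yellow torus was at about (8.0, 1.0) and moved to about (9.8, 3.4).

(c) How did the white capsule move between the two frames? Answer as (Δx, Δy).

(-0.8, -2.5)

The white capsule started near (6.3, 6.3) and ended near (5.5, 3.8).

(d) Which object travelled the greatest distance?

the green cylinder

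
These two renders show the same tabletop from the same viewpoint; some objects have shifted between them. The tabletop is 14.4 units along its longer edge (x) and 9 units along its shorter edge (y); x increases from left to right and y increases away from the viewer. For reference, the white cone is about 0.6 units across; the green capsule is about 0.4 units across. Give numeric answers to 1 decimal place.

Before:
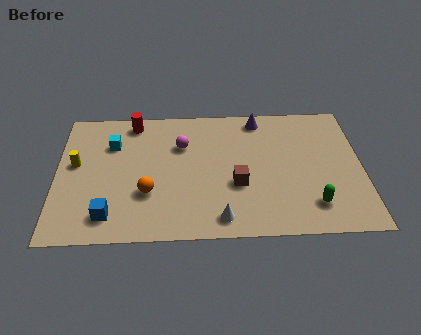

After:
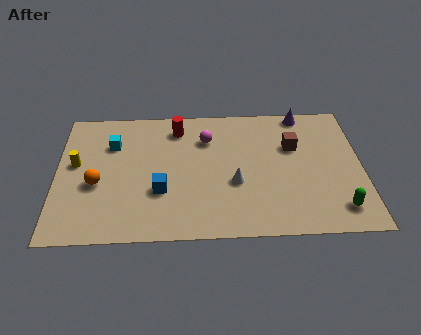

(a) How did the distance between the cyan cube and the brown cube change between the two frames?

+2.0

The distance was about 6.6 in the first image and 8.6 in the second, so they moved 2.0 units further apart.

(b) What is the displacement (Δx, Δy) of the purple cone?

(2.1, 0.3)

The purple cone was at about (9.6, 7.9) and moved to about (11.7, 8.2).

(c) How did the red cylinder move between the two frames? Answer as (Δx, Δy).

(2.1, -0.5)

The red cylinder was at about (3.6, 7.9) and moved to about (5.7, 7.4).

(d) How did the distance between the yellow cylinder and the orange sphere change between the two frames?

-2.3

They were about 4.0 units apart before and 1.7 after — 2.3 units closer together.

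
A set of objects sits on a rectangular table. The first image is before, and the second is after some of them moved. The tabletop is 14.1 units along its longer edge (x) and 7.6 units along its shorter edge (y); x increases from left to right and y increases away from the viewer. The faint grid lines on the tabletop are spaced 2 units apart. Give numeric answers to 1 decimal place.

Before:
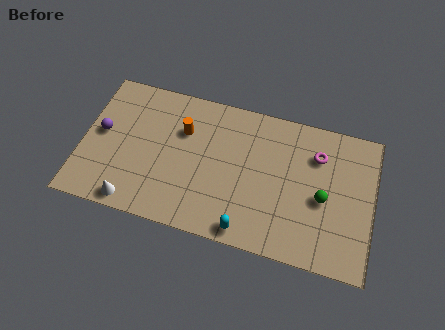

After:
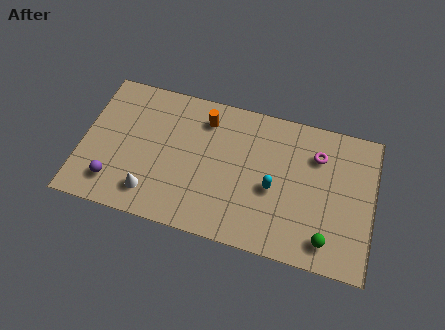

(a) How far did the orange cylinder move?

1.3

From (4.8, 5.2) to (5.8, 6.1), the orange cylinder covered √(1.0² + 0.9²) ≈ 1.3 units.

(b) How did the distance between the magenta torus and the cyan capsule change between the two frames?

-2.7

Before: roughly 5.7 units apart; after: 3.0. That's 2.7 units closer together.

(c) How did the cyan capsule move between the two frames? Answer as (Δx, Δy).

(1.1, 2.5)

From the two frames, the cyan capsule sits at roughly (8.2, 0.8) before and (9.3, 3.3) after.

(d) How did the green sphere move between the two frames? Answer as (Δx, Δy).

(0.3, -2.1)

From the two frames, the green sphere sits at roughly (11.7, 3.4) before and (12.0, 1.3) after.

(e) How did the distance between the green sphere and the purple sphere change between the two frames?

-0.5

Before: roughly 10.8 units apart; after: 10.3. That's 0.5 units closer together.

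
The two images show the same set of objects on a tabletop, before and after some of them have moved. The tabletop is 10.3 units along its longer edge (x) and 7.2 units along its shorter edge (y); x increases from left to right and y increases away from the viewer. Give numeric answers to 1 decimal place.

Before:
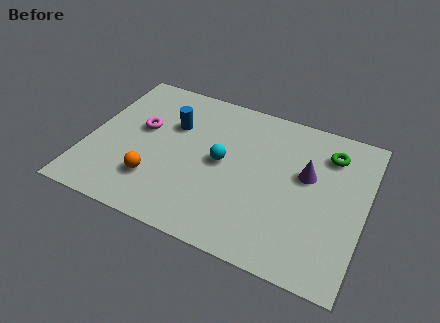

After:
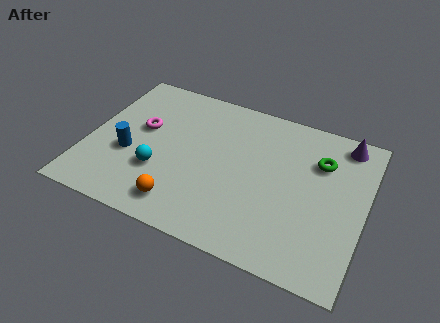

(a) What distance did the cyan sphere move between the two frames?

2.6

The cyan sphere was near (5.0, 3.7) before and (2.8, 2.4) after, so it travelled √(2.2² + 1.3²) ≈ 2.6 units.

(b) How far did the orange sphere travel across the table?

1.3

From (2.7, 1.9) to (3.8, 1.2), the orange sphere covered √(1.1² + 0.7²) ≈ 1.3 units.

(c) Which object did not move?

the magenta torus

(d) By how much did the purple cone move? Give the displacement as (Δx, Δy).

(1.2, 2.0)

The purple cone started near (8.1, 4.3) and ended near (9.3, 6.3).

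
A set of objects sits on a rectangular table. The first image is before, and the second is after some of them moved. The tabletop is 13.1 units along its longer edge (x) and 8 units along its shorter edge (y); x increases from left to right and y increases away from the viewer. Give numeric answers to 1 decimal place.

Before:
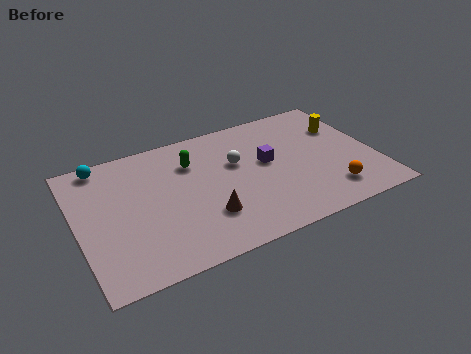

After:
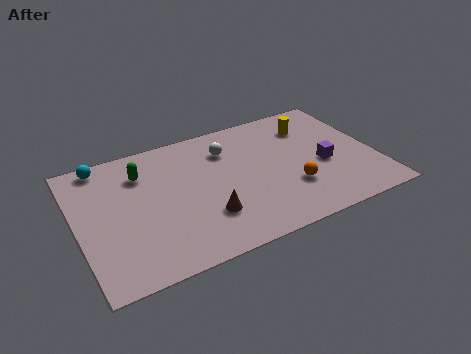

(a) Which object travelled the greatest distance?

the purple cube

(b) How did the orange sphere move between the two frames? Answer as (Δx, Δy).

(-1.6, 0.9)

The orange sphere started near (10.8, 1.6) and ended near (9.2, 2.5).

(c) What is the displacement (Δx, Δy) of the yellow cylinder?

(-1.4, 0.6)

The yellow cylinder was at about (12.0, 5.5) and moved to about (10.6, 6.1).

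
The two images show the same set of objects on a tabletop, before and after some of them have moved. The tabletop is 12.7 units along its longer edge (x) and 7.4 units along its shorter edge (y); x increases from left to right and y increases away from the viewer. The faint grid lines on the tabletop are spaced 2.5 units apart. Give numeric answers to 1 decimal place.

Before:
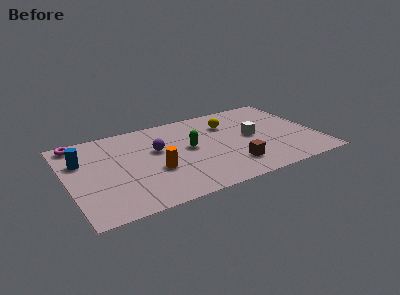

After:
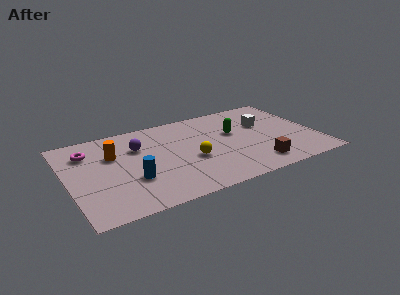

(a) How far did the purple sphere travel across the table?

1.1

The purple sphere moved from about (4.6, 4.5) to (3.7, 5.1), a distance of √(0.9² + 0.6²) ≈ 1.1.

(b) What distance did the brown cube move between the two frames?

1.3

From (8.1, 1.7) to (9.3, 1.3), the brown cube covered √(1.2² + 0.4²) ≈ 1.3 units.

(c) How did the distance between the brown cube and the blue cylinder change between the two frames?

-1.7

Before: roughly 8.0 units apart; after: 6.3. That's 1.7 units closer together.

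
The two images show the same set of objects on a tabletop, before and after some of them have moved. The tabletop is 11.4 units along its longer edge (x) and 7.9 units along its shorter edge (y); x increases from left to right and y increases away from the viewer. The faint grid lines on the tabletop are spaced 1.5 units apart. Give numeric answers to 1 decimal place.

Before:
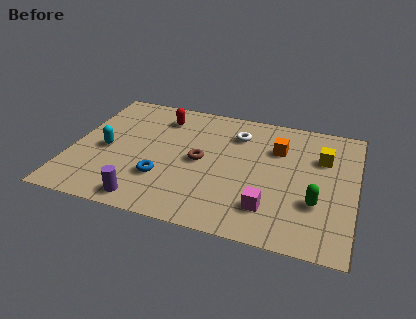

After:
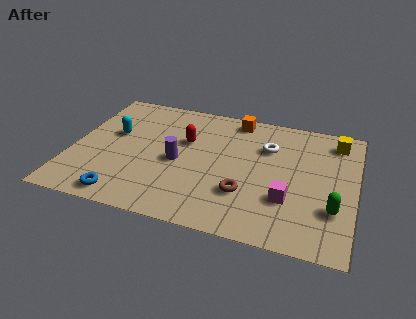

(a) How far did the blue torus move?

2.1

The blue torus moved from about (3.8, 2.4) to (2.4, 0.9), a distance of √(1.4² + 1.5²) ≈ 2.1.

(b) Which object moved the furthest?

the purple cylinder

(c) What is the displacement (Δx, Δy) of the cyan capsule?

(0.2, 1.1)

The cyan capsule started near (1.4, 3.6) and ended near (1.6, 4.7).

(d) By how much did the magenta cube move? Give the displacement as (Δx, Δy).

(0.7, 0.7)

From the two frames, the magenta cube sits at roughly (8.1, 1.8) before and (8.8, 2.5) after.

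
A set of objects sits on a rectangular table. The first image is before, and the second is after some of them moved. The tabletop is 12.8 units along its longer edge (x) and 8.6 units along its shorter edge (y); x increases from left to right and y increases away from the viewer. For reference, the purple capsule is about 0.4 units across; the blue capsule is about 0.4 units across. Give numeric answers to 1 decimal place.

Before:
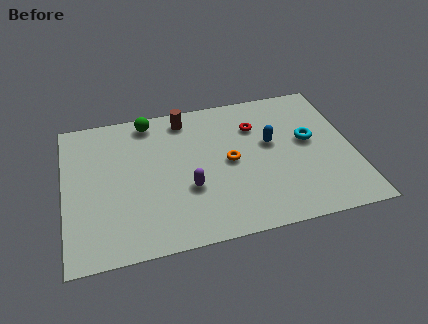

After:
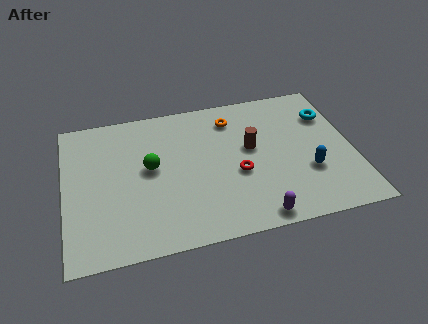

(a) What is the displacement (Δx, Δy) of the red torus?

(-1.0, -2.7)

From the two frames, the red torus sits at roughly (8.6, 6.2) before and (7.6, 3.5) after.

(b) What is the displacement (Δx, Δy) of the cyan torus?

(1.0, 1.4)

The cyan torus started near (10.9, 4.8) and ended near (11.9, 6.2).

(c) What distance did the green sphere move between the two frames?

2.9

The green sphere moved from about (3.9, 7.6) to (3.8, 4.7), a distance of √(0.1² + 2.9²) ≈ 2.9.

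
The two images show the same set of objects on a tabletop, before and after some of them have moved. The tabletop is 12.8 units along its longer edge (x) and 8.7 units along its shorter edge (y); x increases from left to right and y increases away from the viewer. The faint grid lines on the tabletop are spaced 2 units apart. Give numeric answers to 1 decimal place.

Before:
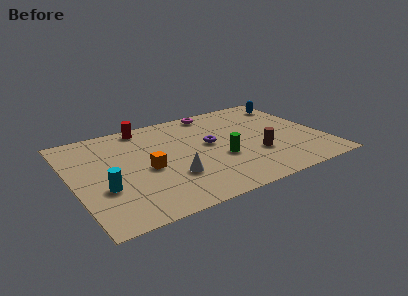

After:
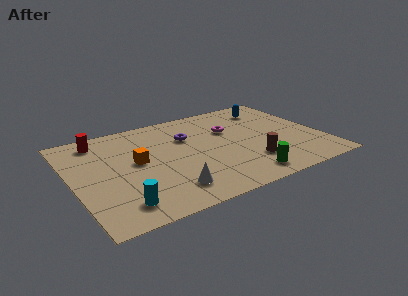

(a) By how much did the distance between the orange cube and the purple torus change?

-0.5

The distance was about 3.5 in the first image and 3.0 in the second, so they moved 0.5 units closer together.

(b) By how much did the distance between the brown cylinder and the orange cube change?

+0.4

They were about 5.6 units apart before and 6.0 after — 0.4 units further apart.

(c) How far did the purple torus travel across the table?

1.5

The purple torus moved from about (7.1, 4.8) to (6.1, 5.9), a distance of √(1.0² + 1.1²) ≈ 1.5.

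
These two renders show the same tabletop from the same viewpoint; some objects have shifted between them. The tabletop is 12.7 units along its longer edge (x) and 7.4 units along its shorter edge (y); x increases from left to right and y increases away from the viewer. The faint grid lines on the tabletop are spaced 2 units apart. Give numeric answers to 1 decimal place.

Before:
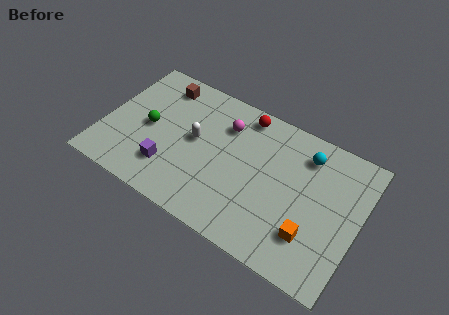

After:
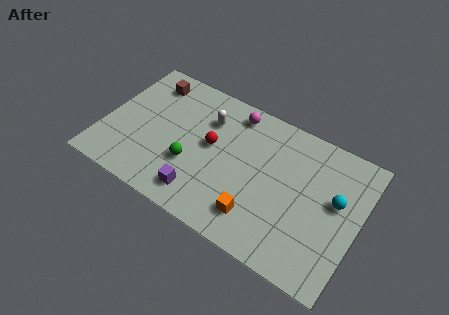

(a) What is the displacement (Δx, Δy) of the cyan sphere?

(1.7, -1.6)

The cyan sphere was at about (9.8, 5.9) and moved to about (11.5, 4.3).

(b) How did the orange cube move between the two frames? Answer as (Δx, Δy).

(-2.6, -0.4)

The orange cube was at about (10.6, 2.0) and moved to about (8.0, 1.6).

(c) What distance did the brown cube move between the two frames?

0.6

From (2.4, 6.2) to (1.8, 6.1), the brown cube covered √(0.6² + 0.1²) ≈ 0.6 units.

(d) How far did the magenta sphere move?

0.9

The magenta sphere was near (5.8, 5.5) before and (6.1, 6.4) after, so it travelled √(0.3² + 0.9²) ≈ 0.9 units.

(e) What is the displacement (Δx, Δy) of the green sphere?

(2.3, -1.0)

The green sphere was at about (2.2, 3.6) and moved to about (4.5, 2.6).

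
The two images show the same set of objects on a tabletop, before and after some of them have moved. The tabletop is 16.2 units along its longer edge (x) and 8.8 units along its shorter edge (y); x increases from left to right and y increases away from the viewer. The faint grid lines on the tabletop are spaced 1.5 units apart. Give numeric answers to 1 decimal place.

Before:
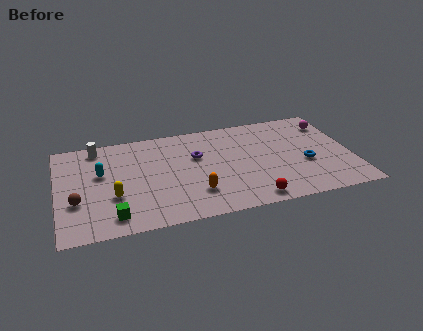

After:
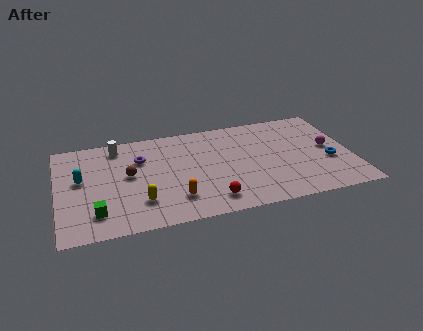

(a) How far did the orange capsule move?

1.1

The orange capsule was near (7.4, 2.3) before and (6.3, 2.1) after, so it travelled √(1.1² + 0.2²) ≈ 1.1 units.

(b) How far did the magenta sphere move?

2.3

The magenta sphere was near (15.3, 6.9) before and (15.0, 4.6) after, so it travelled √(0.3² + 2.3²) ≈ 2.3 units.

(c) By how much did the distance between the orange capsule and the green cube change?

-0.3

They were about 4.6 units apart before and 4.3 after — 0.3 units closer together.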